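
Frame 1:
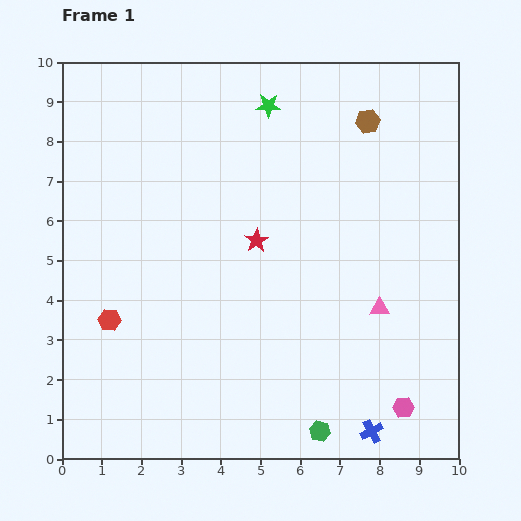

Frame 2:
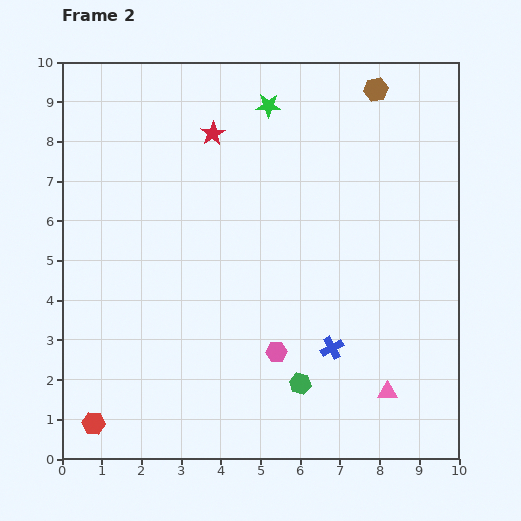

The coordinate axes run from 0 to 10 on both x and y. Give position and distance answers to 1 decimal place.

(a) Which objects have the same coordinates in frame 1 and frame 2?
the green star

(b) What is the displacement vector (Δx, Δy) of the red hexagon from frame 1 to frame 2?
(-0.4, -2.6)

The red hexagon was at (1.2, 3.5) in frame 1 and (0.8, 0.9) in frame 2.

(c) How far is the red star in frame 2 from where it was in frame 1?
2.9

The red star moved from (4.9, 5.5) to (3.8, 8.2), a distance of √(1.1² + 2.7²) ≈ 2.9.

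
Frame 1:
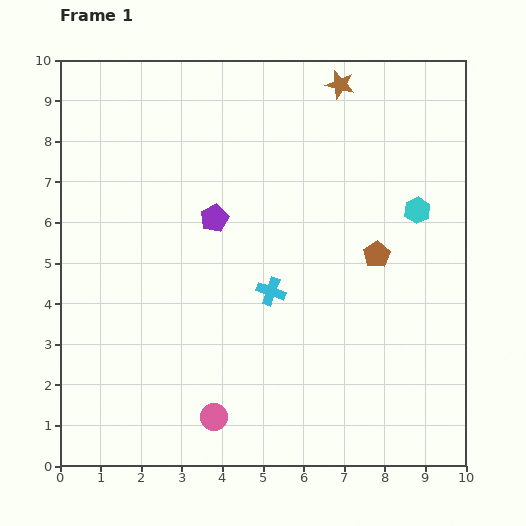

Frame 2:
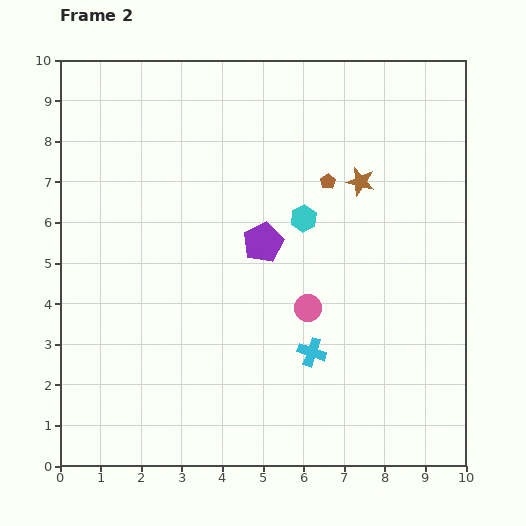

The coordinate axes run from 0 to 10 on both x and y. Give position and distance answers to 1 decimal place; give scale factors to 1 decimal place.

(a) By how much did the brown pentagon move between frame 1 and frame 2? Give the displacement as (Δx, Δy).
(-1.2, 1.8)

The brown pentagon was at (7.8, 5.2) in frame 1 and (6.6, 7.0) in frame 2.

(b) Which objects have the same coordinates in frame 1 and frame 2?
none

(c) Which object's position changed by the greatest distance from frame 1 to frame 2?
the pink circle

(moved 3.5; next 2.8)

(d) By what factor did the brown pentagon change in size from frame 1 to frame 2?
0.6×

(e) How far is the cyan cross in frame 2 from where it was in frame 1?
1.8

The cyan cross moved from (5.2, 4.3) to (6.2, 2.8), a distance of √(1.0² + 1.5²) ≈ 1.8.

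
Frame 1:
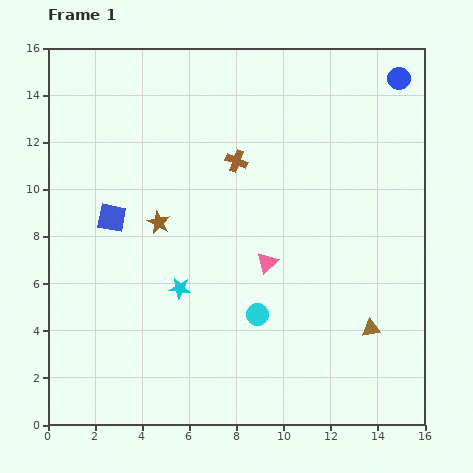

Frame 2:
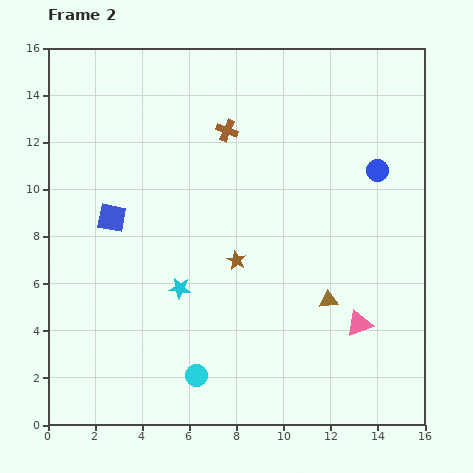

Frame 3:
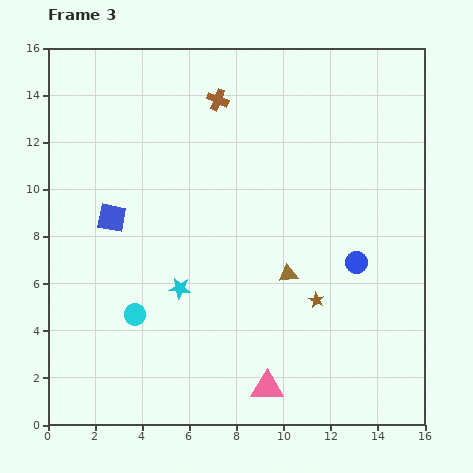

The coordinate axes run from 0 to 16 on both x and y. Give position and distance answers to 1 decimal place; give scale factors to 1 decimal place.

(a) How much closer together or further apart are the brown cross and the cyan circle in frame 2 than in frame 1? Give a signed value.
+3.9

Distance in frame 1: 6.6. Distance in frame 2: 10.5.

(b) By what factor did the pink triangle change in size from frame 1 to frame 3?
1.5×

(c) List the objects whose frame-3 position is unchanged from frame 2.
the cyan star, the blue square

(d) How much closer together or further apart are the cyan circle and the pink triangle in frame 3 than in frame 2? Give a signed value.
-0.8

Distance in frame 2: 7.2. Distance in frame 3: 6.4.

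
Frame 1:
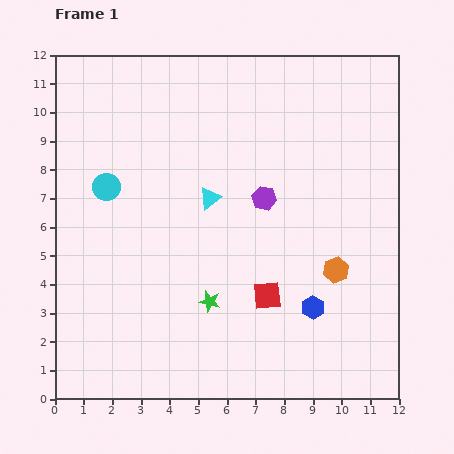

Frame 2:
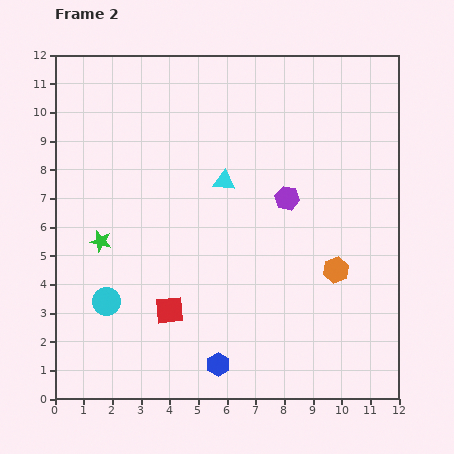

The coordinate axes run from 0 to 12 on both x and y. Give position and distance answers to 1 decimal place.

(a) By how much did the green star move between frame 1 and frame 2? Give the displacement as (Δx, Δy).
(-3.8, 2.1)

The green star was at (5.4, 3.4) in frame 1 and (1.6, 5.5) in frame 2.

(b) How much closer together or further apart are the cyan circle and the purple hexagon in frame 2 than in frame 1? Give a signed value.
+1.8

Distance in frame 1: 5.5. Distance in frame 2: 7.3.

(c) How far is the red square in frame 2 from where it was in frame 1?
3.4

The red square moved from (7.4, 3.6) to (4.0, 3.1), a distance of √(3.4² + 0.5²) ≈ 3.4.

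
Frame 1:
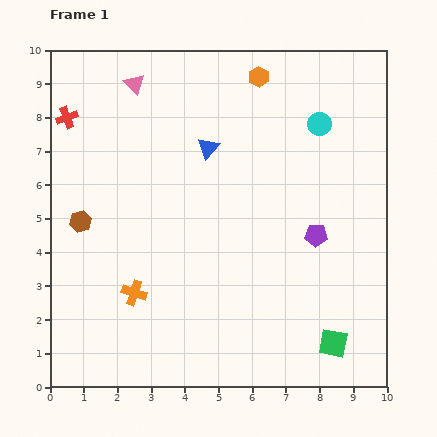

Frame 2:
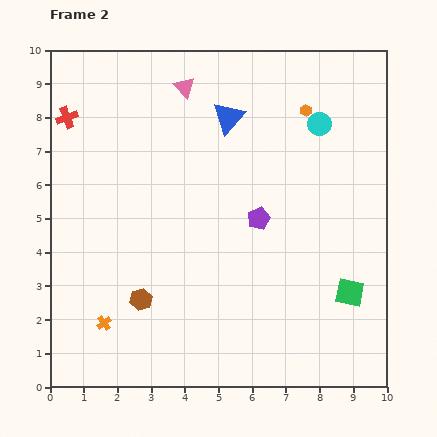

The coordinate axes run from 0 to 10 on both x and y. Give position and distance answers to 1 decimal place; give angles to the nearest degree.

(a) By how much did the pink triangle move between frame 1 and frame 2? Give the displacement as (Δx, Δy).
(1.5, -0.1)

The pink triangle was at (2.5, 9.0) in frame 1 and (4.0, 8.9) in frame 2.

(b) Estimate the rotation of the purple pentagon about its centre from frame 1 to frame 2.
27° counter-clockwise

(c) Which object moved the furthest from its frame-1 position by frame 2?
the brown hexagon

(moved 2.9; next 1.8)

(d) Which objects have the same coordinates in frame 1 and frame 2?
the red cross, the cyan circle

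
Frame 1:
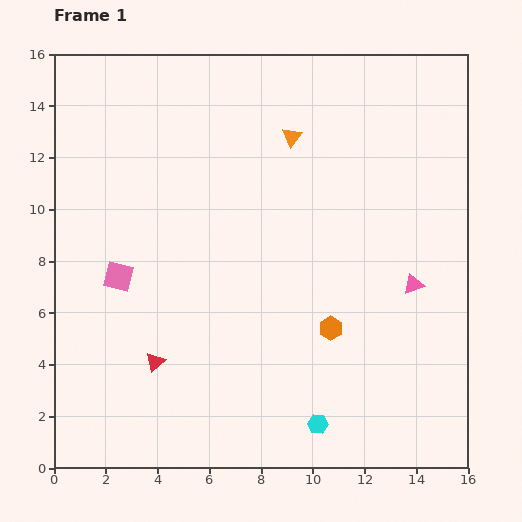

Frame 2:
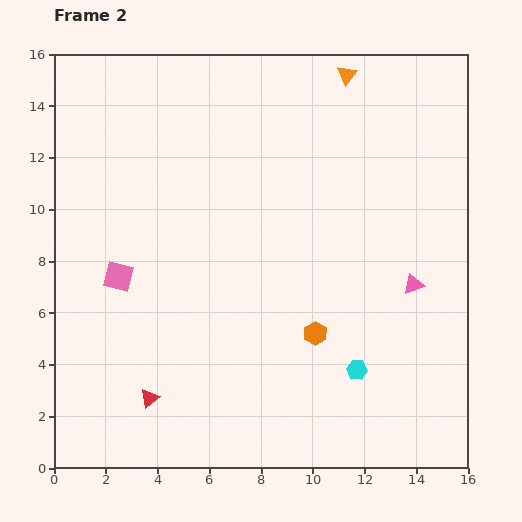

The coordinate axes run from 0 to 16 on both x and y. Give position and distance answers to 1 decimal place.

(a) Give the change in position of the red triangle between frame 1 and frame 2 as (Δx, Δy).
(-0.2, -1.4)

The red triangle was at (3.9, 4.1) in frame 1 and (3.7, 2.7) in frame 2.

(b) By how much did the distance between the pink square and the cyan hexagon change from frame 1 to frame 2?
+0.3

Distance in frame 1: 9.6. Distance in frame 2: 9.9.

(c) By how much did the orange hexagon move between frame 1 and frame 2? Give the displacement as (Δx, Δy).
(-0.6, -0.2)

The orange hexagon was at (10.7, 5.4) in frame 1 and (10.1, 5.2) in frame 2.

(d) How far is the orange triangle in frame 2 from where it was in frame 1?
3.2

The orange triangle moved from (9.2, 12.8) to (11.3, 15.2), a distance of √(2.1² + 2.4²) ≈ 3.2.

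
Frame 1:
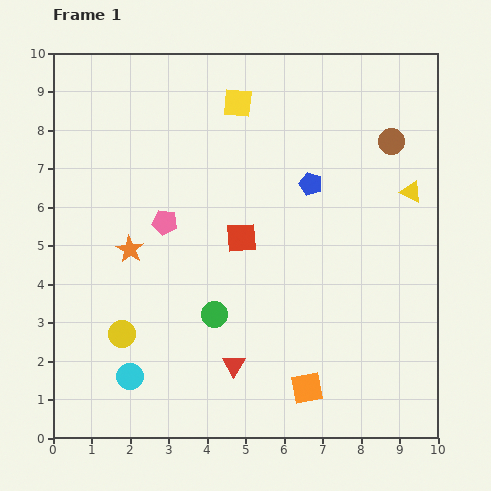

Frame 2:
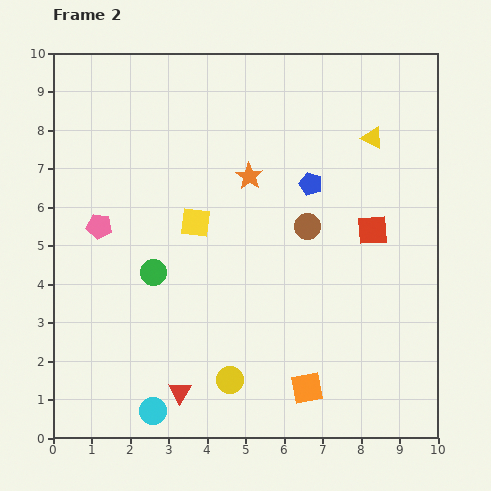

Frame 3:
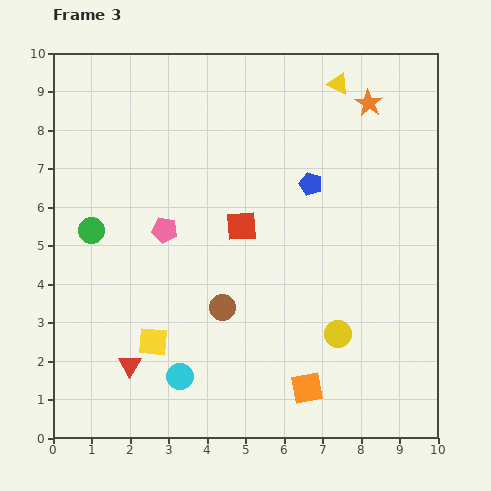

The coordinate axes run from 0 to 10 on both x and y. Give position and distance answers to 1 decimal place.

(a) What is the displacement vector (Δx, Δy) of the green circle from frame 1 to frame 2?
(-1.6, 1.1)

The green circle was at (4.2, 3.2) in frame 1 and (2.6, 4.3) in frame 2.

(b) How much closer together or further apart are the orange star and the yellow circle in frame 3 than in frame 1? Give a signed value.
+3.9

Distance in frame 1: 2.2. Distance in frame 3: 6.1.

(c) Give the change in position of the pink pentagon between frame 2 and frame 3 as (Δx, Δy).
(1.7, -0.1)

The pink pentagon was at (1.2, 5.5) in frame 2 and (2.9, 5.4) in frame 3.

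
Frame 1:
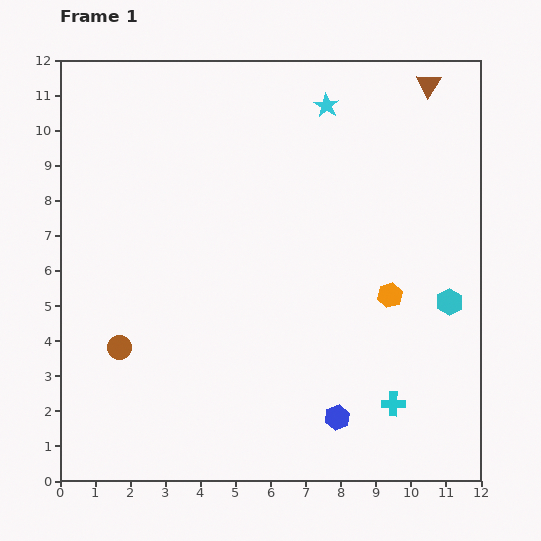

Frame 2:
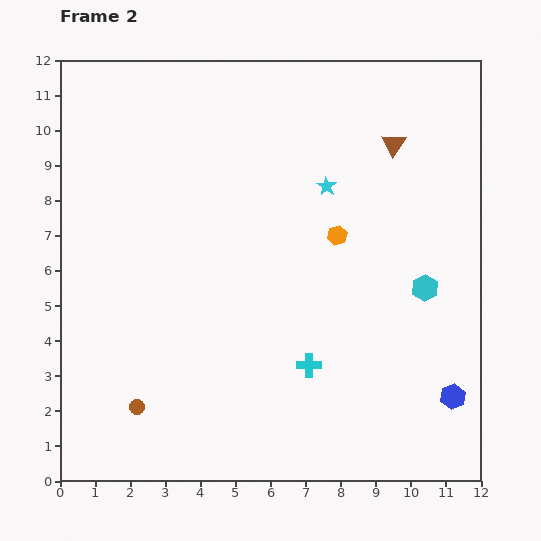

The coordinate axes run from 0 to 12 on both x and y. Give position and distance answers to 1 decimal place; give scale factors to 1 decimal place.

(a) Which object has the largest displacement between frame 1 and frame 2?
the blue hexagon

(moved 3.4; next 2.6)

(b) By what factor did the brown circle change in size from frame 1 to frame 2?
0.6×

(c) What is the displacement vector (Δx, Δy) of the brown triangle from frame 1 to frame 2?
(-1.0, -1.7)

The brown triangle was at (10.5, 11.3) in frame 1 and (9.5, 9.6) in frame 2.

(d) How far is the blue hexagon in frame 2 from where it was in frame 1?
3.4

The blue hexagon moved from (7.9, 1.8) to (11.2, 2.4), a distance of √(3.3² + 0.6²) ≈ 3.4.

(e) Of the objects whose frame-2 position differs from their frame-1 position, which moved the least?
the cyan hexagon

(moved 0.8)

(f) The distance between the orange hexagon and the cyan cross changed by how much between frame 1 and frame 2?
+0.7

Distance in frame 1: 3.1. Distance in frame 2: 3.8.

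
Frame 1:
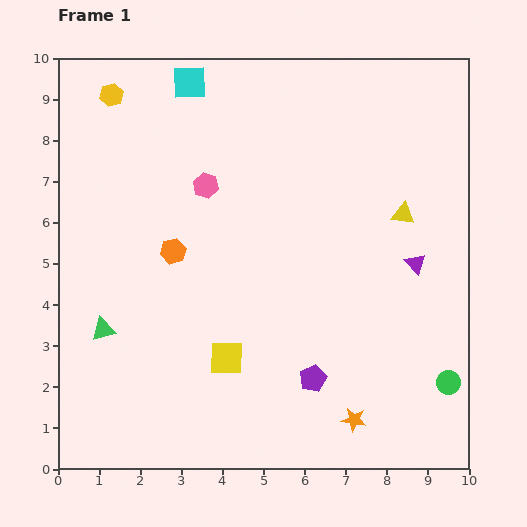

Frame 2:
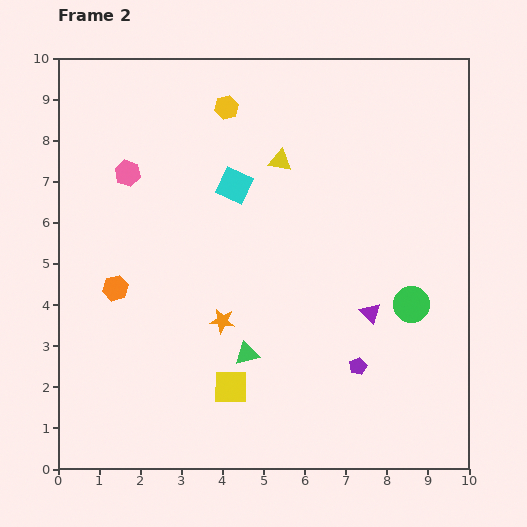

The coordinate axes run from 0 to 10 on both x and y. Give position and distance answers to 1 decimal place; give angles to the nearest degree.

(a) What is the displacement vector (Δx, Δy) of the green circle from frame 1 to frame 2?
(-0.9, 1.9)

The green circle was at (9.5, 2.1) in frame 1 and (8.6, 4.0) in frame 2.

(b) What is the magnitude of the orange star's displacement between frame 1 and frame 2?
4.0

The orange star moved from (7.2, 1.2) to (4.0, 3.6), a distance of √(3.2² + 2.4²) ≈ 4.0.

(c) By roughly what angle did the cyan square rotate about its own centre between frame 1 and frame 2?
28° clockwise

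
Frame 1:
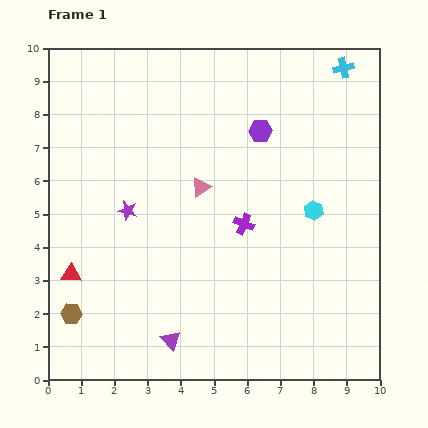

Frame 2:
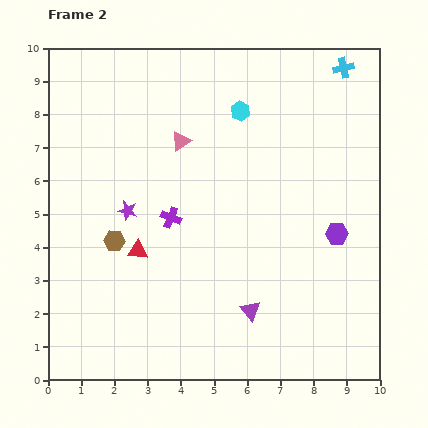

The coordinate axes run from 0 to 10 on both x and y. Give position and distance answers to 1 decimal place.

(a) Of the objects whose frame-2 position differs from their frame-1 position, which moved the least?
the pink triangle

(moved 1.5)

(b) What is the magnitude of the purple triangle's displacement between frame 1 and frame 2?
2.6

The purple triangle moved from (3.7, 1.2) to (6.1, 2.1), a distance of √(2.4² + 0.9²) ≈ 2.6.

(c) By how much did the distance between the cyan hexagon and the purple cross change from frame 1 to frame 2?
+1.7

Distance in frame 1: 2.1. Distance in frame 2: 3.8.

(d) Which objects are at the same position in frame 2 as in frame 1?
the cyan cross, the purple star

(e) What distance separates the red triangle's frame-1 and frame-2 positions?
2.1

The red triangle moved from (0.7, 3.2) to (2.7, 3.9), a distance of √(2.0² + 0.7²) ≈ 2.1.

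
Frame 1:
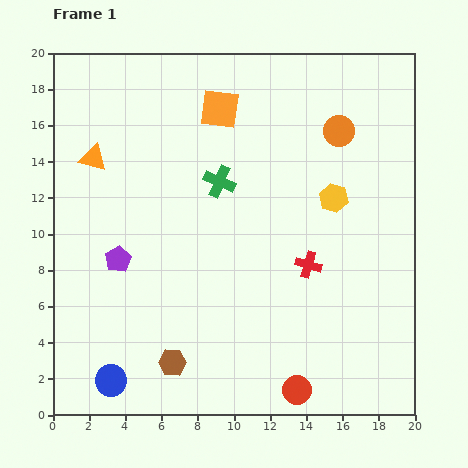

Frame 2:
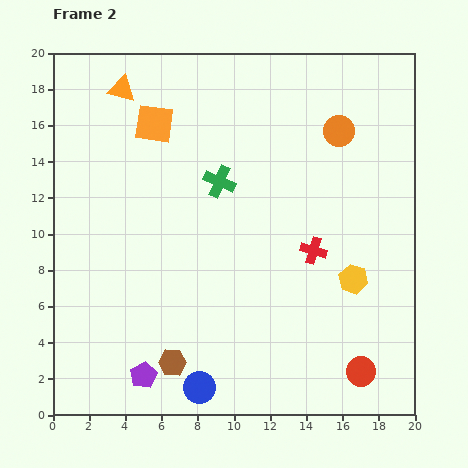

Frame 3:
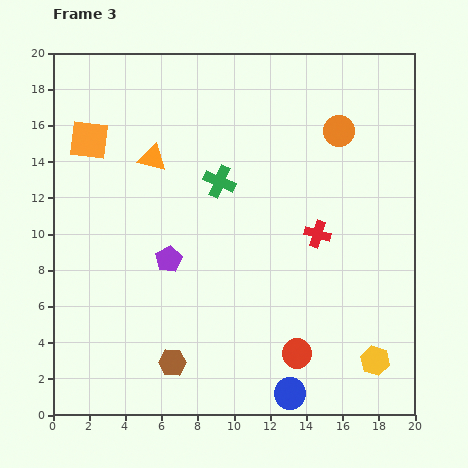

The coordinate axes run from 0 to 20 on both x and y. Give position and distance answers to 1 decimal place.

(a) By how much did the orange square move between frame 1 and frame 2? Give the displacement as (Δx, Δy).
(-3.6, -0.8)

The orange square was at (9.2, 16.9) in frame 1 and (5.6, 16.1) in frame 2.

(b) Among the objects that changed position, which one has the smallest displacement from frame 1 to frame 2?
the red cross

(moved 0.9)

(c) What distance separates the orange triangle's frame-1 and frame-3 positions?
3.3

The orange triangle moved from (2.2, 14.2) to (5.5, 14.2), a distance of √(3.3² + 0.0²) ≈ 3.3.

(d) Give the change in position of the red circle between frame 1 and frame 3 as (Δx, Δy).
(0.0, 2.0)

The red circle was at (13.5, 1.4) in frame 1 and (13.5, 3.4) in frame 3.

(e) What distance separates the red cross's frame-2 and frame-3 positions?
0.9

The red cross moved from (14.4, 9.1) to (14.6, 10.0), a distance of √(0.2² + 0.9²) ≈ 0.9.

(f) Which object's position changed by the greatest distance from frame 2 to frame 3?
the purple pentagon

(moved 6.6; next 5.0)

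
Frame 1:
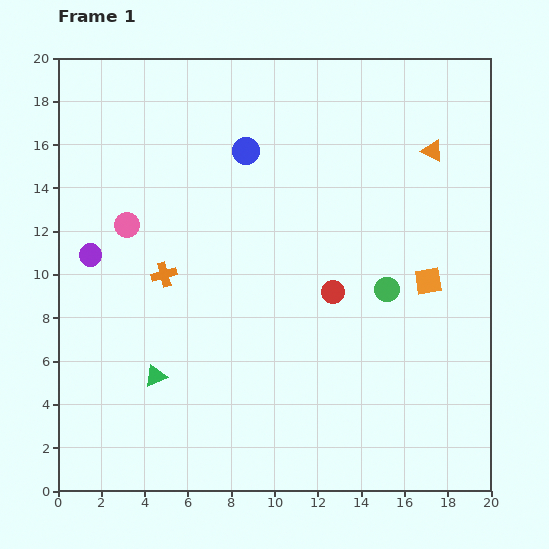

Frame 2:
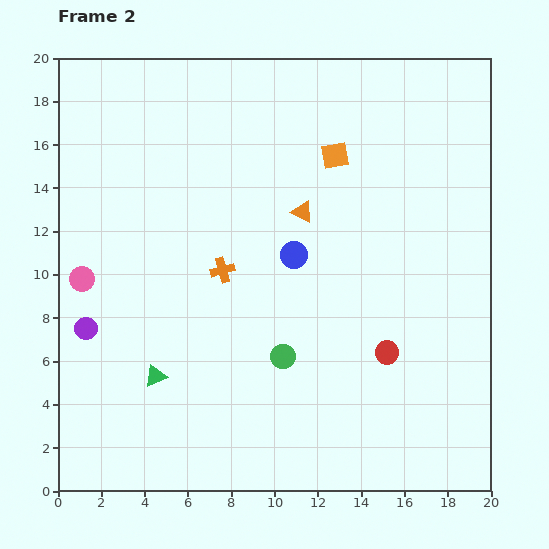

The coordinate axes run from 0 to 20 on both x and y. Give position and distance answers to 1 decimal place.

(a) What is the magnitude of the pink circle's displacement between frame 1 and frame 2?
3.3

The pink circle moved from (3.2, 12.3) to (1.1, 9.8), a distance of √(2.1² + 2.5²) ≈ 3.3.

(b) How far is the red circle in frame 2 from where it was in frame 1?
3.8

The red circle moved from (12.7, 9.2) to (15.2, 6.4), a distance of √(2.5² + 2.8²) ≈ 3.8.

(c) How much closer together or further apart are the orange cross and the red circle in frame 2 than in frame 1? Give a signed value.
+0.7

Distance in frame 1: 7.8. Distance in frame 2: 8.5.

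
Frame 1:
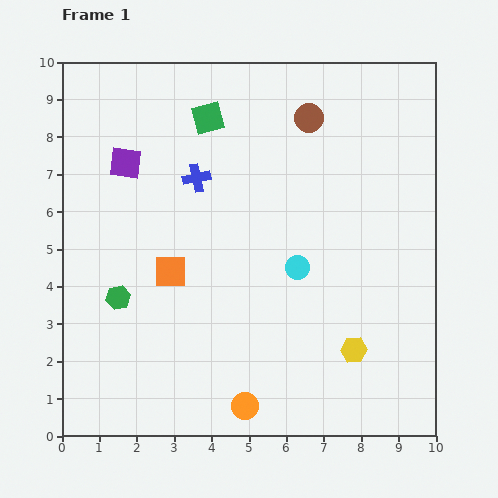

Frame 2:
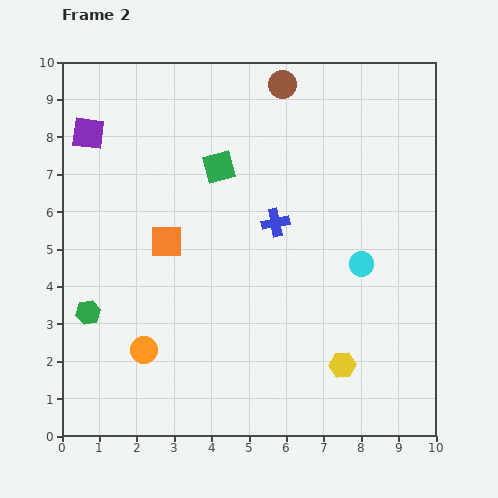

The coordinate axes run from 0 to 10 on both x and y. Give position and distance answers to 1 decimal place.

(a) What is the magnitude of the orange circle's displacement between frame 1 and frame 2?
3.1

The orange circle moved from (4.9, 0.8) to (2.2, 2.3), a distance of √(2.7² + 1.5²) ≈ 3.1.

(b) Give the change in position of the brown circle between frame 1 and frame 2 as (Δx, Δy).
(-0.7, 0.9)

The brown circle was at (6.6, 8.5) in frame 1 and (5.9, 9.4) in frame 2.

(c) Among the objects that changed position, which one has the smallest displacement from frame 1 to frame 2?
the yellow hexagon

(moved 0.5)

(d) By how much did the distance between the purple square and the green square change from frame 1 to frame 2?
+1.1

Distance in frame 1: 2.5. Distance in frame 2: 3.6.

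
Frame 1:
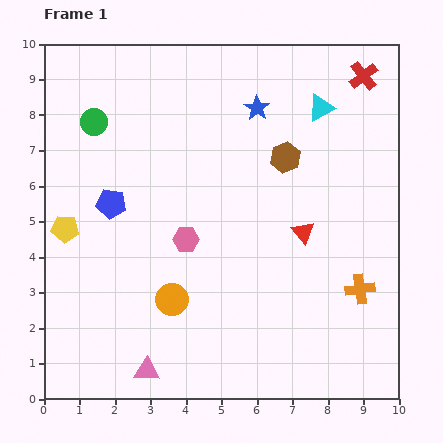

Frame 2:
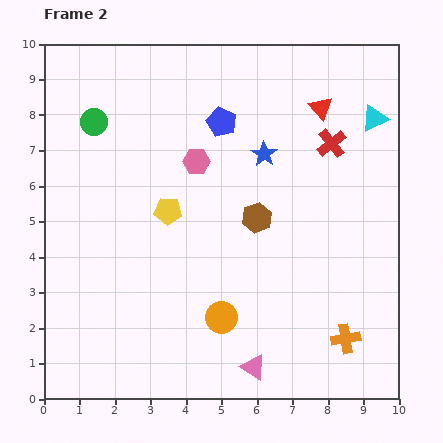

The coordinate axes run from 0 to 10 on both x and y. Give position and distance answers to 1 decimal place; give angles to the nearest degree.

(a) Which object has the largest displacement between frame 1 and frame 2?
the blue pentagon

(moved 3.9; next 3.5)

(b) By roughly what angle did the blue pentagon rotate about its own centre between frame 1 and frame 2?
16° clockwise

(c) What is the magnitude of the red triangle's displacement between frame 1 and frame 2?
3.5

The red triangle moved from (7.3, 4.7) to (7.8, 8.2), a distance of √(0.5² + 3.5²) ≈ 3.5.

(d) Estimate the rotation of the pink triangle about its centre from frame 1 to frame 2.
30° clockwise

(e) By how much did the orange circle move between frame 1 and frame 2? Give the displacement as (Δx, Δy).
(1.4, -0.5)

The orange circle was at (3.6, 2.8) in frame 1 and (5.0, 2.3) in frame 2.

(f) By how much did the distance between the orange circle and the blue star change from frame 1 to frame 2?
-1.1

Distance in frame 1: 5.9. Distance in frame 2: 4.8.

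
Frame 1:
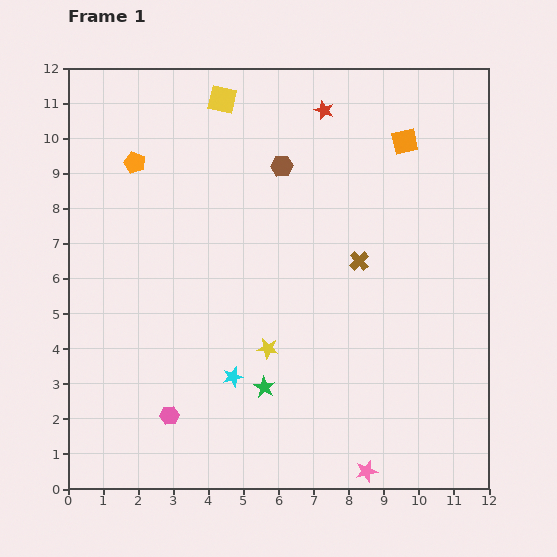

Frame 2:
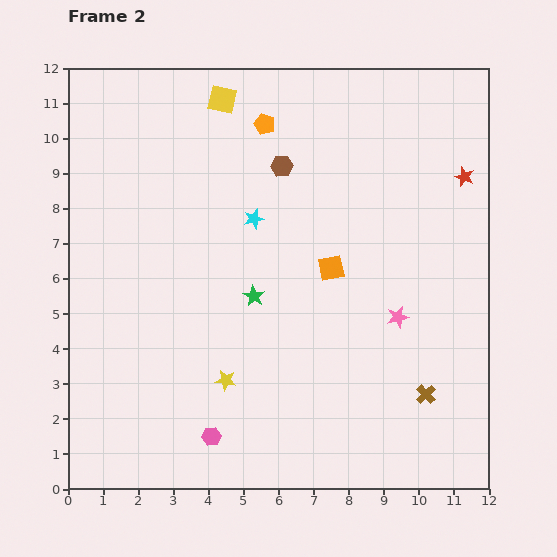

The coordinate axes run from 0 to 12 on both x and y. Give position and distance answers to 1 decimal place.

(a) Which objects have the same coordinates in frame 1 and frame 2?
the yellow square, the brown hexagon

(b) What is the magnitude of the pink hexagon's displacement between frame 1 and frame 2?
1.3

The pink hexagon moved from (2.9, 2.1) to (4.1, 1.5), a distance of √(1.2² + 0.6²) ≈ 1.3.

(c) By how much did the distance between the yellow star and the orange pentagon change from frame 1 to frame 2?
+0.9

Distance in frame 1: 6.5. Distance in frame 2: 7.4.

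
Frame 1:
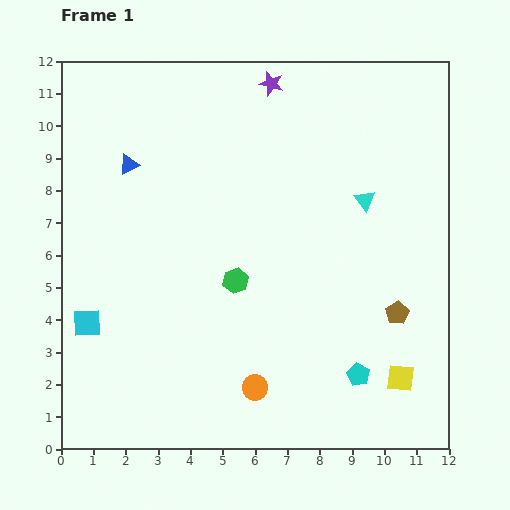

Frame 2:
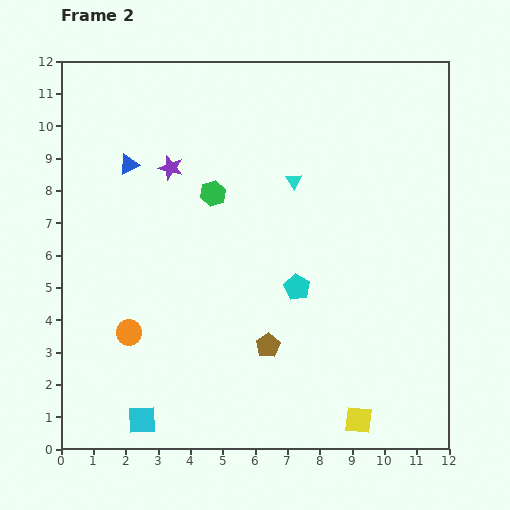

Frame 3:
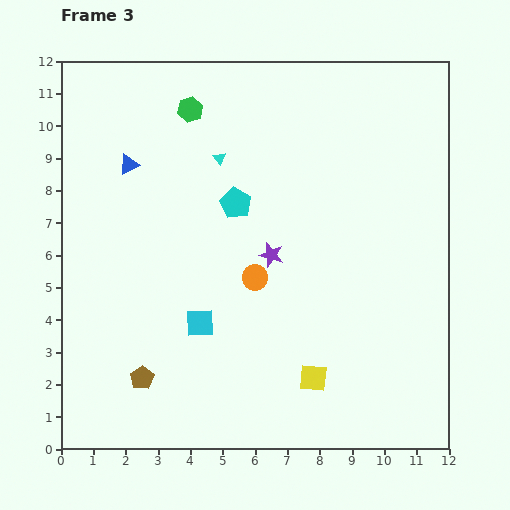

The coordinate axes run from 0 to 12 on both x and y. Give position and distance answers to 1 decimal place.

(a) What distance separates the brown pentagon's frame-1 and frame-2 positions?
4.1

The brown pentagon moved from (10.4, 4.2) to (6.4, 3.2), a distance of √(4.0² + 1.0²) ≈ 4.1.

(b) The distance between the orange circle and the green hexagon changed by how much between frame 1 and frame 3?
+2.2

Distance in frame 1: 3.4. Distance in frame 3: 5.6.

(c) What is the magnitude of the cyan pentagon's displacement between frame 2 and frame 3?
3.2

The cyan pentagon moved from (7.3, 5.0) to (5.4, 7.6), a distance of √(1.9² + 2.6²) ≈ 3.2.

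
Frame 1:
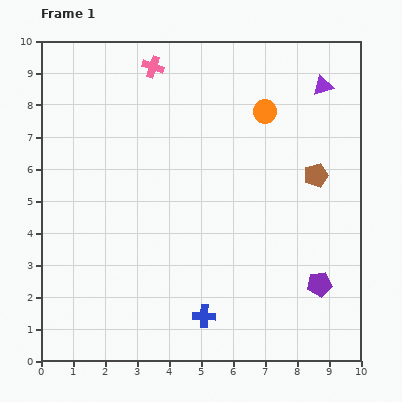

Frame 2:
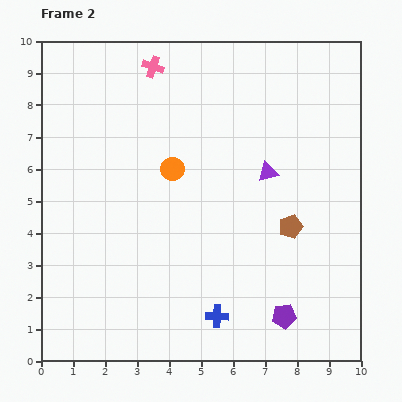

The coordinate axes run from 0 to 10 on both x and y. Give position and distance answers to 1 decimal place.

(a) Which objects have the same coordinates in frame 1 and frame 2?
the pink cross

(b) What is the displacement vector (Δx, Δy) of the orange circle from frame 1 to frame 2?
(-2.9, -1.8)

The orange circle was at (7.0, 7.8) in frame 1 and (4.1, 6.0) in frame 2.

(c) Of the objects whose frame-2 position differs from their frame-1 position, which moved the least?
the blue cross

(moved 0.4)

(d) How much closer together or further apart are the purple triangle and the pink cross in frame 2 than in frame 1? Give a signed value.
-0.4

Distance in frame 1: 5.3. Distance in frame 2: 4.9.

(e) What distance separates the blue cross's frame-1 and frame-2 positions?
0.4

The blue cross moved from (5.1, 1.4) to (5.5, 1.4), a distance of √(0.4² + 0.0²) ≈ 0.4.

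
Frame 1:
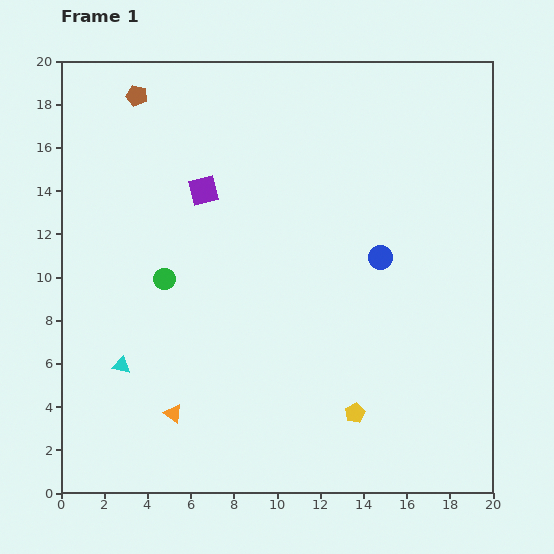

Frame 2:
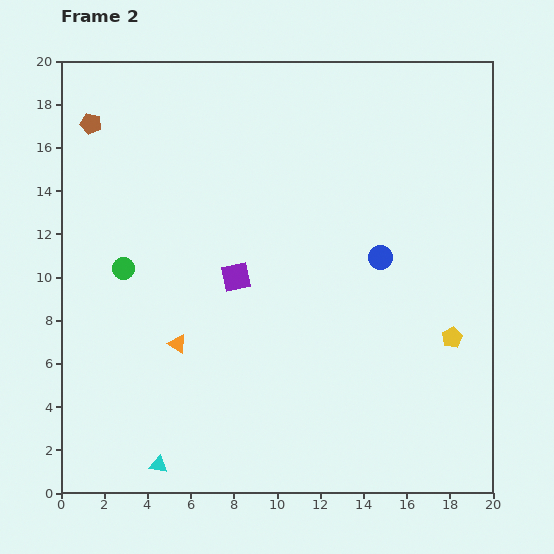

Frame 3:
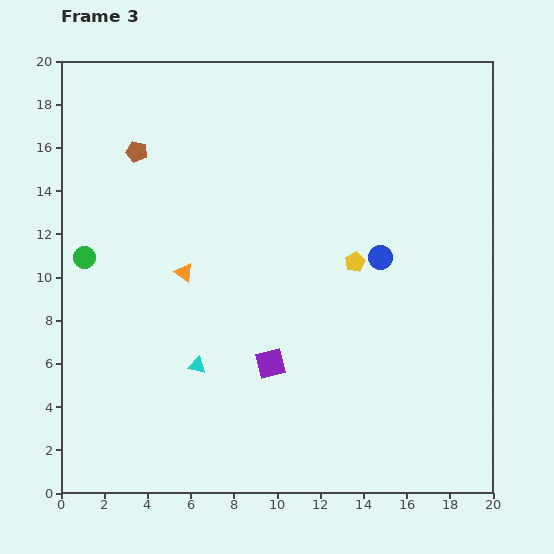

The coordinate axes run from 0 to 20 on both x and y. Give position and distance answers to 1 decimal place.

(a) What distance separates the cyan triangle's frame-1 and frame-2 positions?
4.9

The cyan triangle moved from (2.8, 5.9) to (4.5, 1.3), a distance of √(1.7² + 4.6²) ≈ 4.9.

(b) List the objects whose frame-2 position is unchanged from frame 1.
the blue circle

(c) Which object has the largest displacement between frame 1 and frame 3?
the purple square

(moved 8.6; next 7.0)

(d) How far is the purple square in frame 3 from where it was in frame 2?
4.3

The purple square moved from (8.1, 10.0) to (9.7, 6.0), a distance of √(1.6² + 4.0²) ≈ 4.3.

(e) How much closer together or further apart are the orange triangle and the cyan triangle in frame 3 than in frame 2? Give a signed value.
-1.4

Distance in frame 2: 5.7. Distance in frame 3: 4.3.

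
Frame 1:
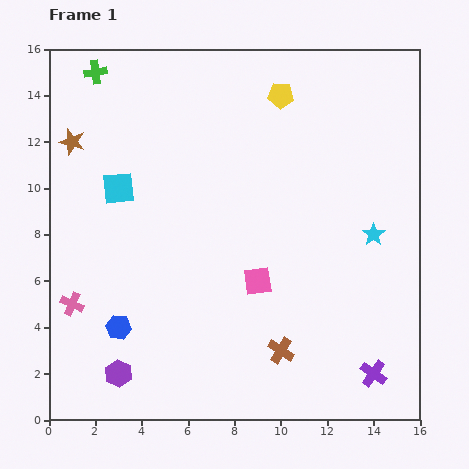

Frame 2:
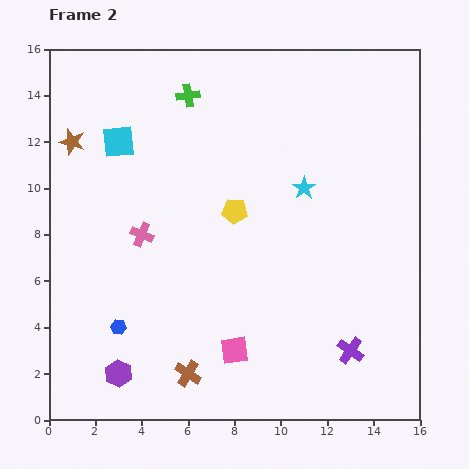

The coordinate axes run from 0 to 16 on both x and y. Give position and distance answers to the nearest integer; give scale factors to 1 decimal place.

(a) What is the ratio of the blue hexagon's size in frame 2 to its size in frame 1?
0.6×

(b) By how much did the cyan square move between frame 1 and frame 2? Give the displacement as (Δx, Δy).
(0, 2)

The cyan square was at (3, 10) in frame 1 and (3, 12) in frame 2.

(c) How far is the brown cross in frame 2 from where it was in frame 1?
4

The brown cross moved from (10, 3) to (6, 2), a distance of √(4² + 1²) ≈ 4.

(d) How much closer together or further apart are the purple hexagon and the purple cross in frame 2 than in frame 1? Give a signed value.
-1

Distance in frame 1: 11. Distance in frame 2: 10.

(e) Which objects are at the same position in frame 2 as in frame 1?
the blue hexagon, the brown star, the purple hexagon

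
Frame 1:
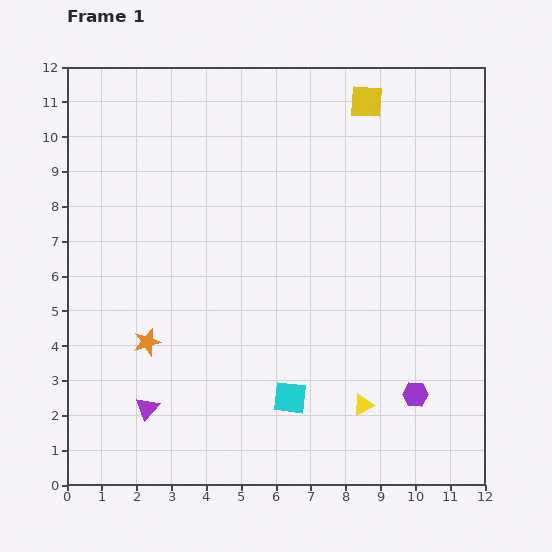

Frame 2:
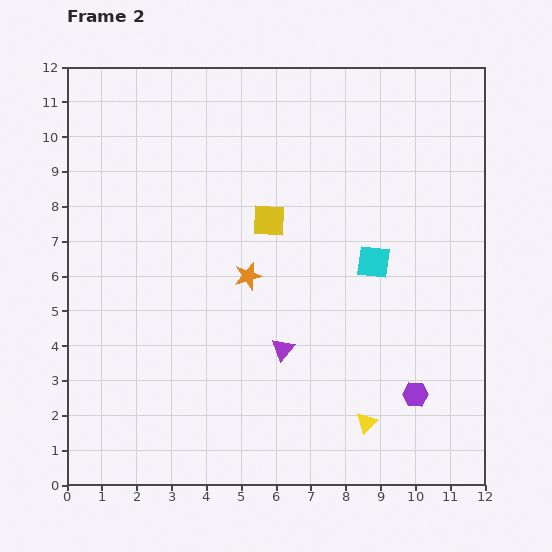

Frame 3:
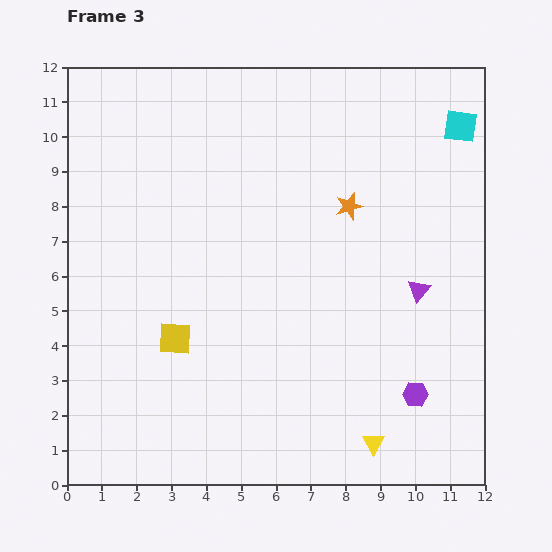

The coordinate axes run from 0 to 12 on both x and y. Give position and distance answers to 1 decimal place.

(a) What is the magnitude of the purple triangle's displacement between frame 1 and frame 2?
4.3

The purple triangle moved from (2.3, 2.2) to (6.2, 3.9), a distance of √(3.9² + 1.7²) ≈ 4.3.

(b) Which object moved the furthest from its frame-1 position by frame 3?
the cyan square

(moved 9.2; next 8.7)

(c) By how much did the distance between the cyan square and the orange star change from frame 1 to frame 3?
-0.5

Distance in frame 1: 4.4. Distance in frame 3: 3.9.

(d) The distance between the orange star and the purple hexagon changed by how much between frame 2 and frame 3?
-0.2

Distance in frame 2: 5.9. Distance in frame 3: 5.7.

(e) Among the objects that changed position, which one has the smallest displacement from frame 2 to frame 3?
the yellow triangle

(moved 0.6)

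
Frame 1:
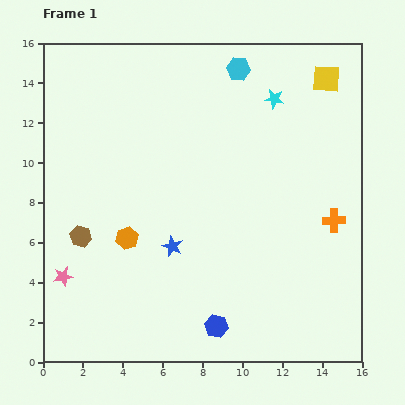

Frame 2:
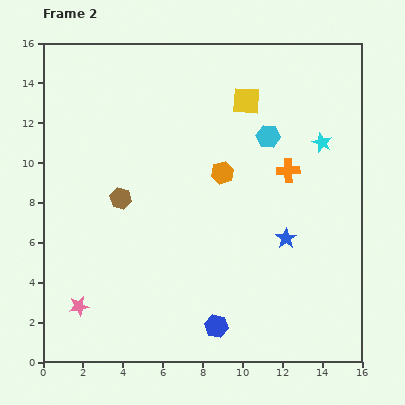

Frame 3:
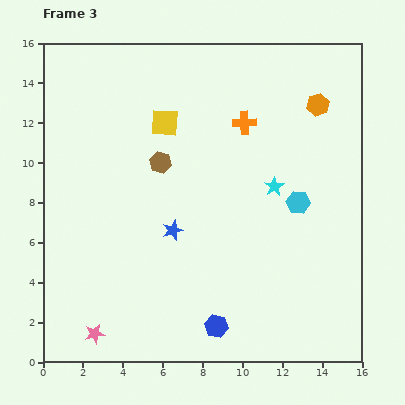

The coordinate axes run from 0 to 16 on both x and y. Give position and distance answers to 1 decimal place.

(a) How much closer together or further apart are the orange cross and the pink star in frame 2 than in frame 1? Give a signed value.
-1.4

Distance in frame 1: 13.9. Distance in frame 2: 12.5.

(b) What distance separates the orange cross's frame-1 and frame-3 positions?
6.7

The orange cross moved from (14.6, 7.1) to (10.1, 12.0), a distance of √(4.5² + 4.9²) ≈ 6.7.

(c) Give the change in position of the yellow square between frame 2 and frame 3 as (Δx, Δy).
(-4.1, -1.1)

The yellow square was at (10.2, 13.1) in frame 2 and (6.1, 12.0) in frame 3.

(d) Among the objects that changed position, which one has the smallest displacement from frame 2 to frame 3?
the pink star

(moved 1.6)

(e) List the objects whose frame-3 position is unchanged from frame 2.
the blue hexagon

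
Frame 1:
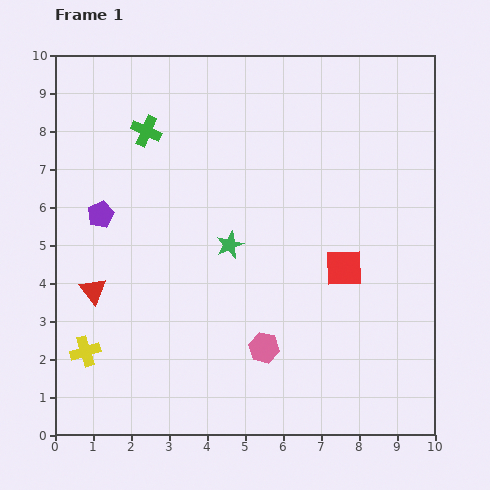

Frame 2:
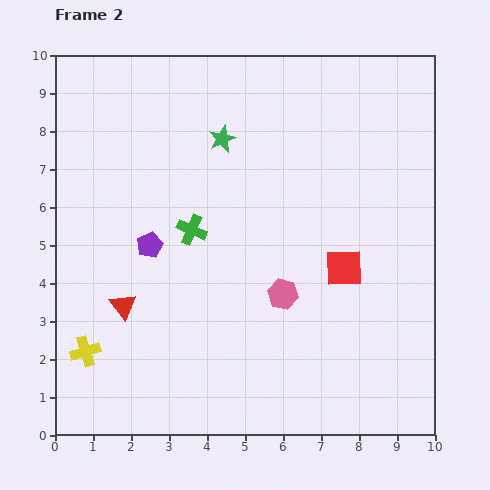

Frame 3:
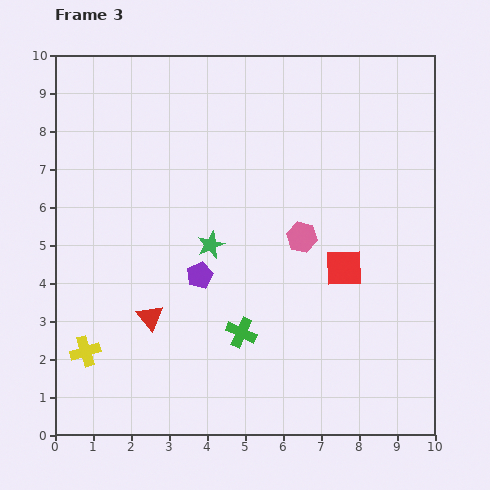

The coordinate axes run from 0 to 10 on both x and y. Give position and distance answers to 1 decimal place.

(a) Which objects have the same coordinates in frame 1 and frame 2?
the red square, the yellow cross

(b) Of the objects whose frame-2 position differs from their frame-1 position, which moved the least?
the red triangle

(moved 0.9)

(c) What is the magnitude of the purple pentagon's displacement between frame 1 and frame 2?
1.5

The purple pentagon moved from (1.2, 5.8) to (2.5, 5.0), a distance of √(1.3² + 0.8²) ≈ 1.5.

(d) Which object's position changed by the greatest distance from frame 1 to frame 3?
the green cross

(moved 5.9; next 3.1)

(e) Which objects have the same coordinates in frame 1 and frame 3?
the red square, the yellow cross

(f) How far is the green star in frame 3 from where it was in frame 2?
2.8

The green star moved from (4.4, 7.8) to (4.1, 5.0), a distance of √(0.3² + 2.8²) ≈ 2.8.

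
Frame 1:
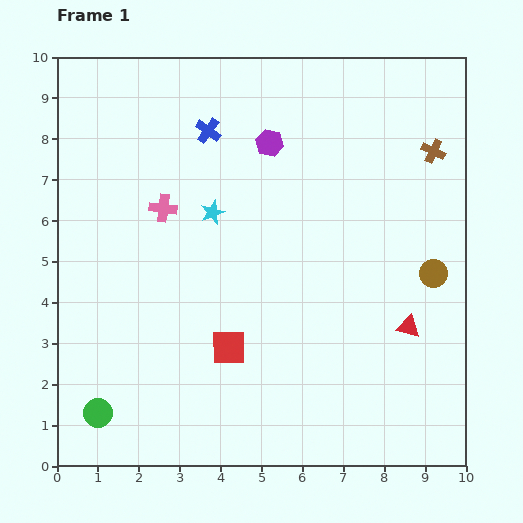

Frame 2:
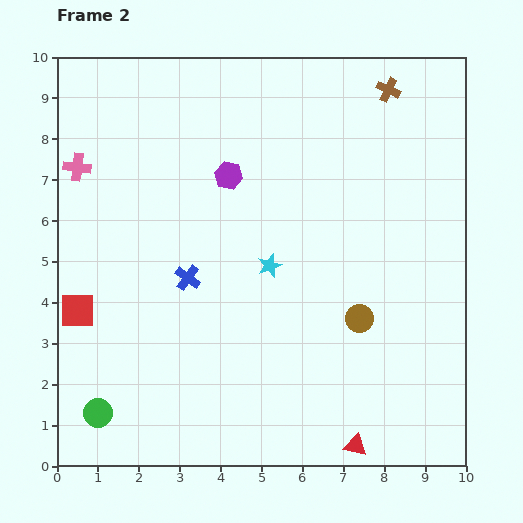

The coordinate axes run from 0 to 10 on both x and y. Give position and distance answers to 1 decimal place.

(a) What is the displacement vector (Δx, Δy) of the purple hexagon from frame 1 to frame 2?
(-1.0, -0.8)

The purple hexagon was at (5.2, 7.9) in frame 1 and (4.2, 7.1) in frame 2.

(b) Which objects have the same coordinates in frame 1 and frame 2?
the green circle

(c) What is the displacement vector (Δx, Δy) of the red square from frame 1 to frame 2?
(-3.7, 0.9)

The red square was at (4.2, 2.9) in frame 1 and (0.5, 3.8) in frame 2.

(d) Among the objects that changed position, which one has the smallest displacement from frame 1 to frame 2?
the purple hexagon

(moved 1.3)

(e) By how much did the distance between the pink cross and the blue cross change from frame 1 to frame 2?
+1.6

Distance in frame 1: 2.2. Distance in frame 2: 3.8.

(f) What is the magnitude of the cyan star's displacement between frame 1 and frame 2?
1.9

The cyan star moved from (3.8, 6.2) to (5.2, 4.9), a distance of √(1.4² + 1.3²) ≈ 1.9.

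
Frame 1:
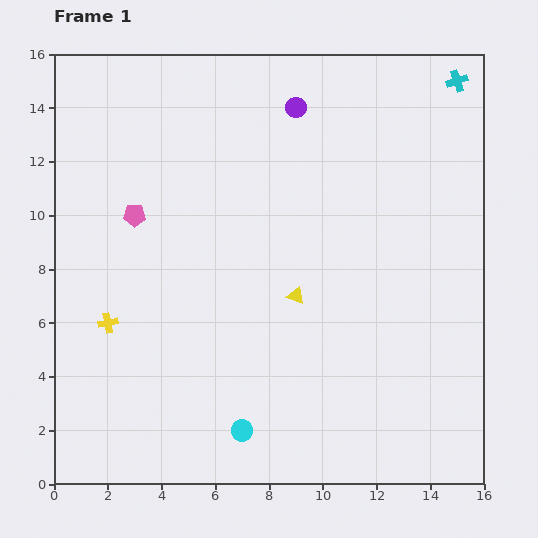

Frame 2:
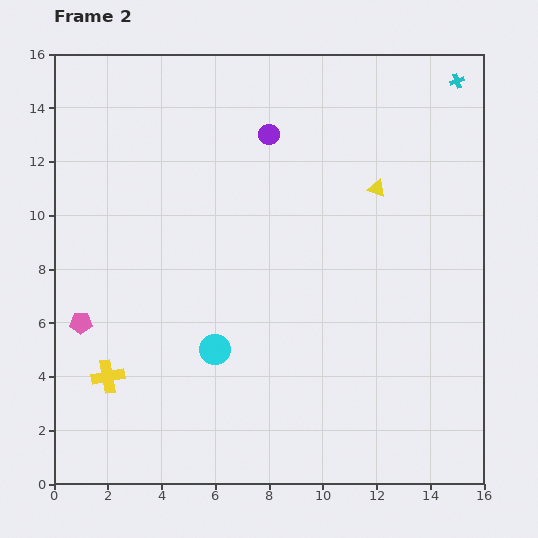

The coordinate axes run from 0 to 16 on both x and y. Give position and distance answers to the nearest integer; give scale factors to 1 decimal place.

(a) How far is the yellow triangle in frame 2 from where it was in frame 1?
5

The yellow triangle moved from (9, 7) to (12, 11), a distance of √(3² + 4²) ≈ 5.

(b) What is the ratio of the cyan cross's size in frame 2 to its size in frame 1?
0.7×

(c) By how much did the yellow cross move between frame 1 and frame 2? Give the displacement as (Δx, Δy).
(0, -2)

The yellow cross was at (2, 6) in frame 1 and (2, 4) in frame 2.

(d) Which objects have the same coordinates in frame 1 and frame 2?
the cyan cross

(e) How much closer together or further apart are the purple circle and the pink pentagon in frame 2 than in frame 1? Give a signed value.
+3

Distance in frame 1: 7. Distance in frame 2: 10.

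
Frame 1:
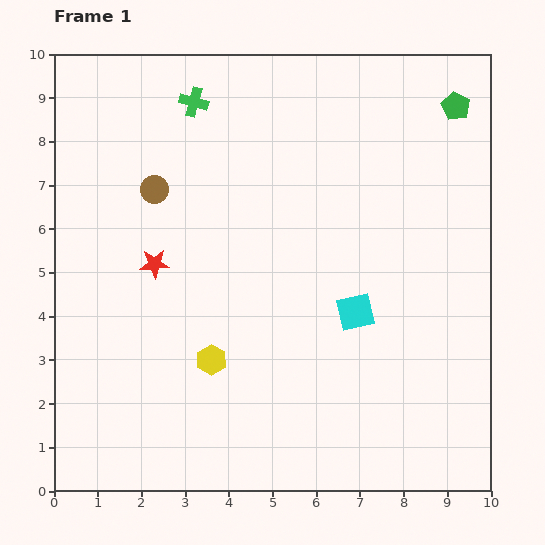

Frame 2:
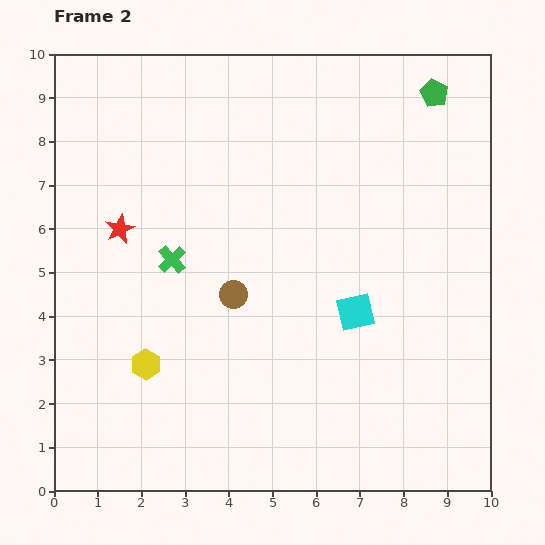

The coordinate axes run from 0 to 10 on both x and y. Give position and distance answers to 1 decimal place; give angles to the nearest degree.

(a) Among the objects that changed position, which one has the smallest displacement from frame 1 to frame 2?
the green pentagon

(moved 0.6)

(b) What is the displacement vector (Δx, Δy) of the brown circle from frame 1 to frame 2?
(1.8, -2.4)

The brown circle was at (2.3, 6.9) in frame 1 and (4.1, 4.5) in frame 2.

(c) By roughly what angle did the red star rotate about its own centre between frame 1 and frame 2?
23° counter-clockwise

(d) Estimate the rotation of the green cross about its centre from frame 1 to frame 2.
32° clockwise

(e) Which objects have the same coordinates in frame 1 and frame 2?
the cyan square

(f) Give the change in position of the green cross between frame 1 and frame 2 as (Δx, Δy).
(-0.5, -3.6)

The green cross was at (3.2, 8.9) in frame 1 and (2.7, 5.3) in frame 2.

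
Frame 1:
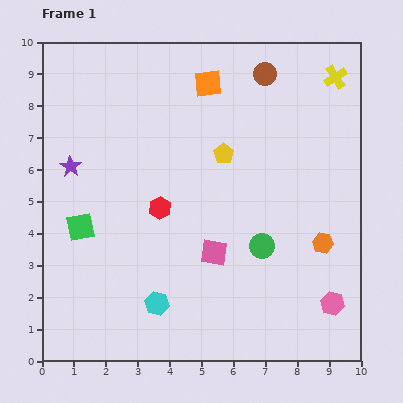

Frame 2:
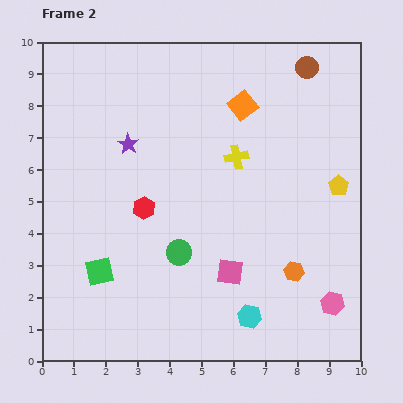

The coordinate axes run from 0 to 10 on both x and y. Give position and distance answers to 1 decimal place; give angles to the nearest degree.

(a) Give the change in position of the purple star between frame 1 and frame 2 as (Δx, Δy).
(1.8, 0.7)

The purple star was at (0.9, 6.1) in frame 1 and (2.7, 6.8) in frame 2.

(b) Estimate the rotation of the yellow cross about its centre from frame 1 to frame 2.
21° clockwise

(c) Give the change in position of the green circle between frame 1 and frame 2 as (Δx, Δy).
(-2.6, -0.2)

The green circle was at (6.9, 3.6) in frame 1 and (4.3, 3.4) in frame 2.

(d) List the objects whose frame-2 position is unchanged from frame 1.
the pink hexagon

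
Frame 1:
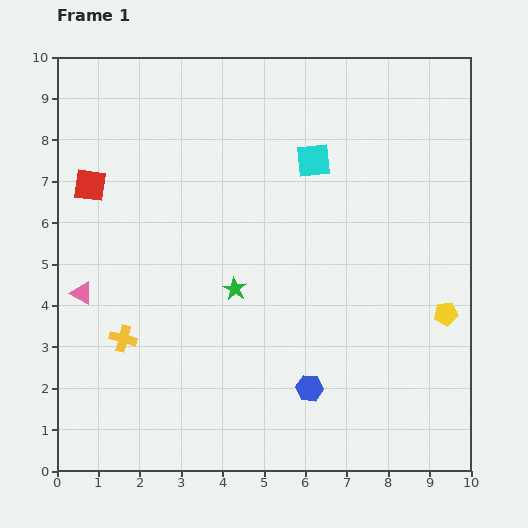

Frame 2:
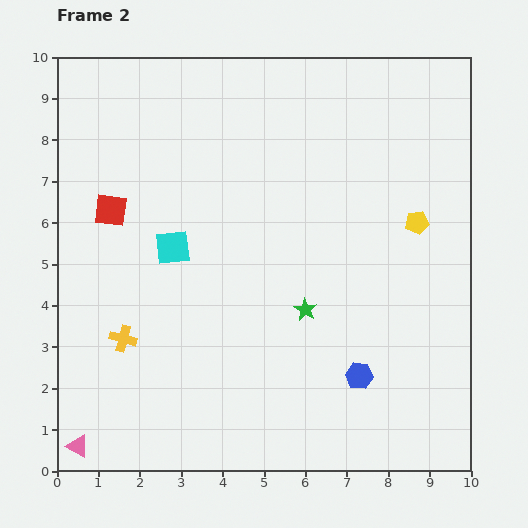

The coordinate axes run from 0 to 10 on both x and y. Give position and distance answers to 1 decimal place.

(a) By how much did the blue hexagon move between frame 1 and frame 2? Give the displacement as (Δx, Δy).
(1.2, 0.3)

The blue hexagon was at (6.1, 2.0) in frame 1 and (7.3, 2.3) in frame 2.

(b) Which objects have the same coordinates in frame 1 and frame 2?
the yellow cross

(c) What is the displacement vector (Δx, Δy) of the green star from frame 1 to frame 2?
(1.7, -0.5)

The green star was at (4.3, 4.4) in frame 1 and (6.0, 3.9) in frame 2.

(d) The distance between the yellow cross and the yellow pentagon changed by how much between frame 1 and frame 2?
-0.2

Distance in frame 1: 7.8. Distance in frame 2: 7.6.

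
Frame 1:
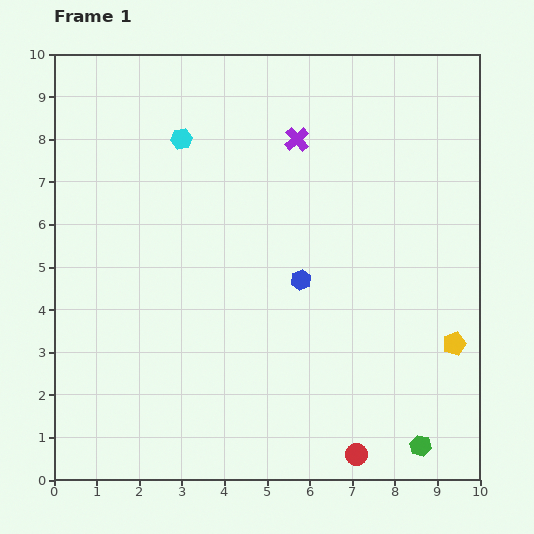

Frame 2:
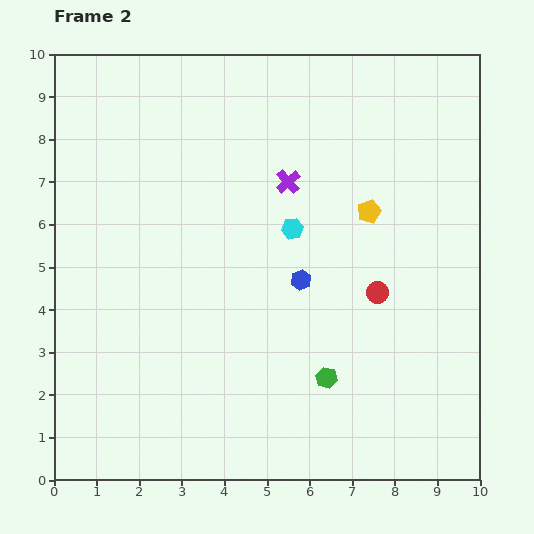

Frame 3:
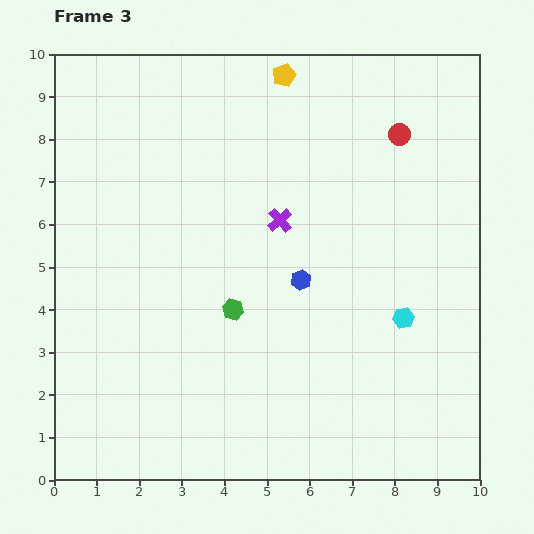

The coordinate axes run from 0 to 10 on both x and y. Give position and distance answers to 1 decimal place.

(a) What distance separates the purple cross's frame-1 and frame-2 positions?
1.0

The purple cross moved from (5.7, 8.0) to (5.5, 7.0), a distance of √(0.2² + 1.0²) ≈ 1.0.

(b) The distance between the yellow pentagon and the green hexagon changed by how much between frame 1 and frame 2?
+1.5

Distance in frame 1: 2.5. Distance in frame 2: 4.0.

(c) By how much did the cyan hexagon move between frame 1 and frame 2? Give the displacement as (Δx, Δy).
(2.6, -2.1)

The cyan hexagon was at (3.0, 8.0) in frame 1 and (5.6, 5.9) in frame 2.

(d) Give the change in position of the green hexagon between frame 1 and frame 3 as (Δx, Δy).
(-4.4, 3.2)

The green hexagon was at (8.6, 0.8) in frame 1 and (4.2, 4.0) in frame 3.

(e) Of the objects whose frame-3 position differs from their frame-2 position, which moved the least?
the purple cross

(moved 0.9)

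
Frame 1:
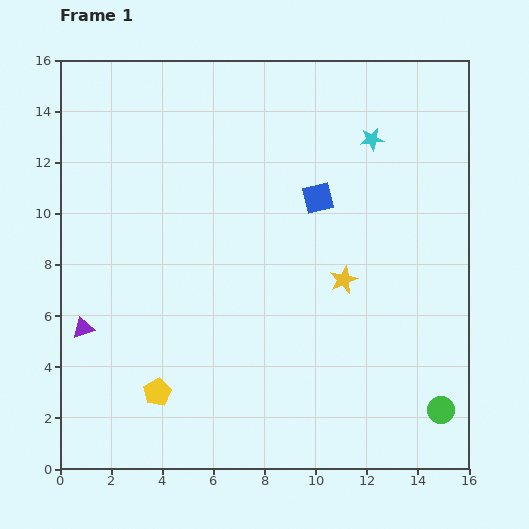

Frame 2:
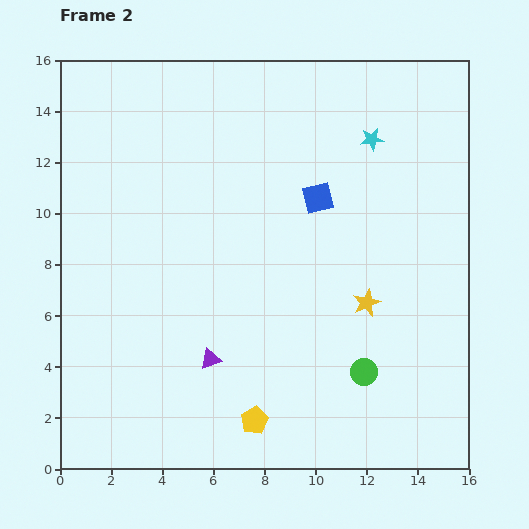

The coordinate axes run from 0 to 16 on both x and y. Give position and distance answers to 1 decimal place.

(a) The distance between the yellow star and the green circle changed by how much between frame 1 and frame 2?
-3.7

Distance in frame 1: 6.4. Distance in frame 2: 2.7.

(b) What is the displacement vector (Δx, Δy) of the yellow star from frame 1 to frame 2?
(0.9, -0.9)

The yellow star was at (11.1, 7.4) in frame 1 and (12.0, 6.5) in frame 2.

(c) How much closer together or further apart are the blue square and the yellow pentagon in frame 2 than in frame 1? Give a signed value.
-0.8

Distance in frame 1: 9.9. Distance in frame 2: 9.1.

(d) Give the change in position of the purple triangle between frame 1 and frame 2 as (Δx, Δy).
(5.0, -1.2)

The purple triangle was at (0.9, 5.5) in frame 1 and (5.9, 4.3) in frame 2.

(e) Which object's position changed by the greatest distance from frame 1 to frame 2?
the purple triangle

(moved 5.1; next 4.0)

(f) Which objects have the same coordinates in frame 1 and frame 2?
the cyan star, the blue square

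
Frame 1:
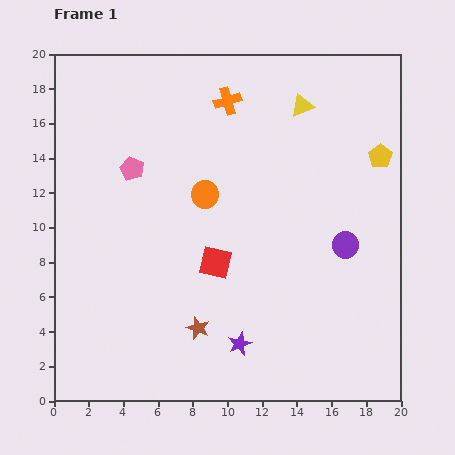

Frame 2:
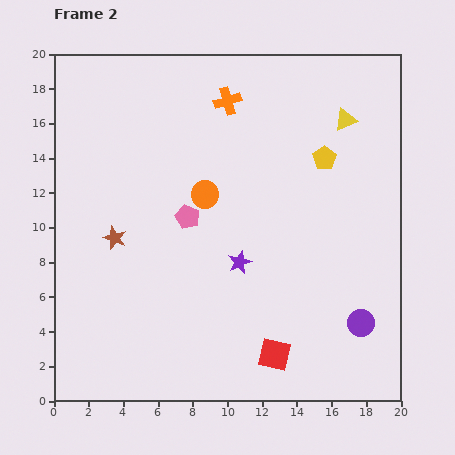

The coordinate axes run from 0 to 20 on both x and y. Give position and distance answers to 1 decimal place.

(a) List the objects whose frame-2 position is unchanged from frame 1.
the orange circle, the orange cross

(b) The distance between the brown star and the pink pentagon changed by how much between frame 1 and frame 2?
-5.6

Distance in frame 1: 10.0. Distance in frame 2: 4.4.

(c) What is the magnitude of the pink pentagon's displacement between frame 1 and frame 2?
4.3

The pink pentagon moved from (4.5, 13.4) to (7.7, 10.6), a distance of √(3.2² + 2.8²) ≈ 4.3.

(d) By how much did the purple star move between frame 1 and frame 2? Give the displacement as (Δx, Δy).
(0.0, 4.7)

The purple star was at (10.7, 3.3) in frame 1 and (10.7, 8.0) in frame 2.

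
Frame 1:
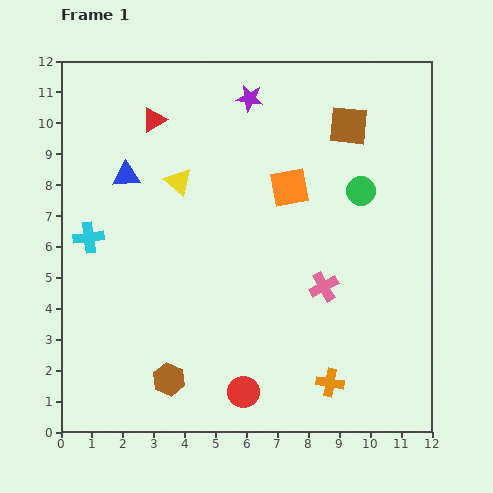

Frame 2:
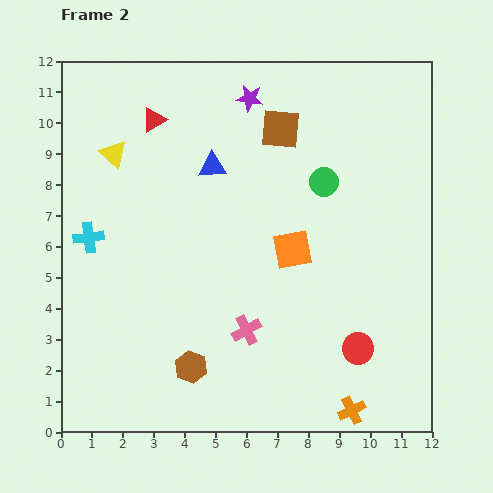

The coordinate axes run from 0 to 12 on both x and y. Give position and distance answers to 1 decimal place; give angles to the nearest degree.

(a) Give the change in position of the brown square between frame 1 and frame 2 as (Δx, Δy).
(-2.2, -0.1)

The brown square was at (9.3, 9.9) in frame 1 and (7.1, 9.8) in frame 2.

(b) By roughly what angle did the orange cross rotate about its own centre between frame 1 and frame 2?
36° counter-clockwise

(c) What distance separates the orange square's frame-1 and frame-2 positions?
2.0

The orange square moved from (7.4, 7.9) to (7.5, 5.9), a distance of √(0.1² + 2.0²) ≈ 2.0.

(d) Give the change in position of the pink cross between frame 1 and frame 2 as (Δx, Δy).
(-2.5, -1.4)

The pink cross was at (8.5, 4.7) in frame 1 and (6.0, 3.3) in frame 2.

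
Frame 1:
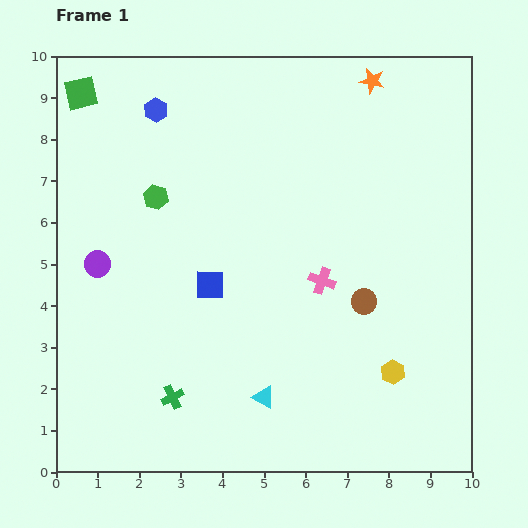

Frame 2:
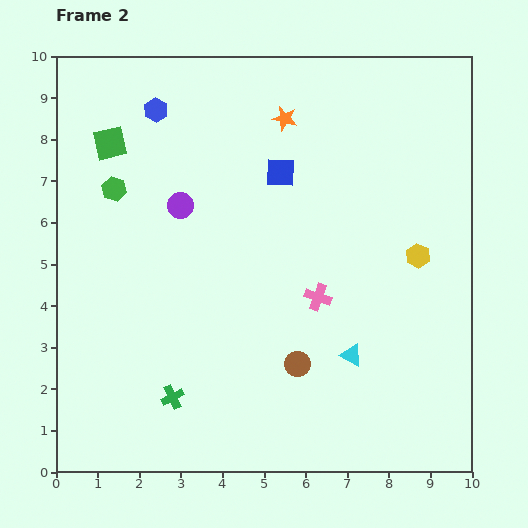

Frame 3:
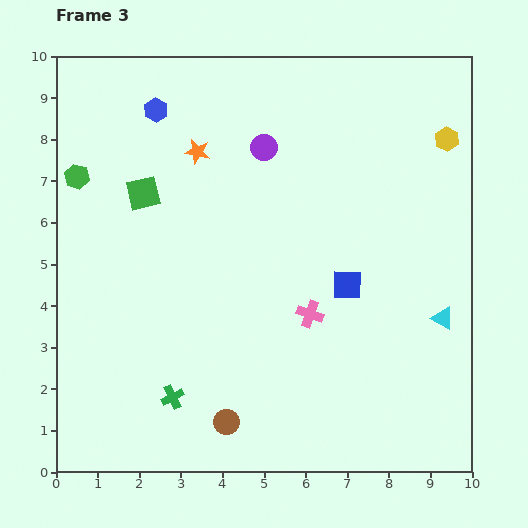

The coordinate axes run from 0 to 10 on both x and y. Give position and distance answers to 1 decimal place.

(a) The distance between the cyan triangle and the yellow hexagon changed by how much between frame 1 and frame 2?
-0.3

Distance in frame 1: 3.2. Distance in frame 2: 2.9.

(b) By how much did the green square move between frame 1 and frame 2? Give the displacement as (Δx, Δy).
(0.7, -1.2)

The green square was at (0.6, 9.1) in frame 1 and (1.3, 7.9) in frame 2.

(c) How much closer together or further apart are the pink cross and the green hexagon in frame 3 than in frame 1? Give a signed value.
+2.0

Distance in frame 1: 4.5. Distance in frame 3: 6.5.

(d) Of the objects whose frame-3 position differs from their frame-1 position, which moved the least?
the pink cross

(moved 0.9)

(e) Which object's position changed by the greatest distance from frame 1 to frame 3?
the yellow hexagon

(moved 5.7; next 4.9)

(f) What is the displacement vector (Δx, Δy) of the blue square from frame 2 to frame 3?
(1.6, -2.7)

The blue square was at (5.4, 7.2) in frame 2 and (7.0, 4.5) in frame 3.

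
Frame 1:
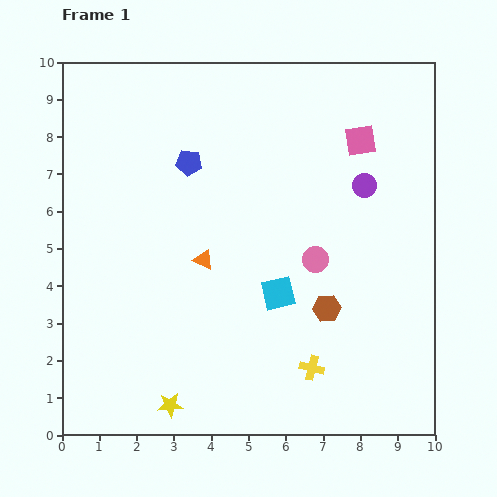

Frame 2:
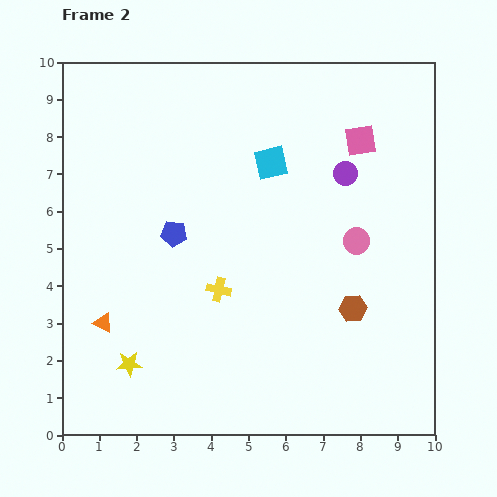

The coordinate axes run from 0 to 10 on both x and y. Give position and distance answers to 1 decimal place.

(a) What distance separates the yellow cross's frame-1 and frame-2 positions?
3.3

The yellow cross moved from (6.7, 1.8) to (4.2, 3.9), a distance of √(2.5² + 2.1²) ≈ 3.3.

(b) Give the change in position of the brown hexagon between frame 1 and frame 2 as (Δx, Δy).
(0.7, 0.0)

The brown hexagon was at (7.1, 3.4) in frame 1 and (7.8, 3.4) in frame 2.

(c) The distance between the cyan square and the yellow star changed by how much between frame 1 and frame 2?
+2.4

Distance in frame 1: 4.2. Distance in frame 2: 6.6.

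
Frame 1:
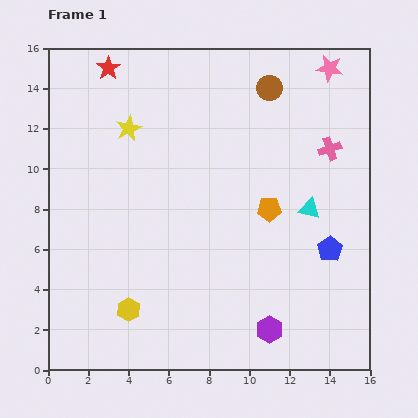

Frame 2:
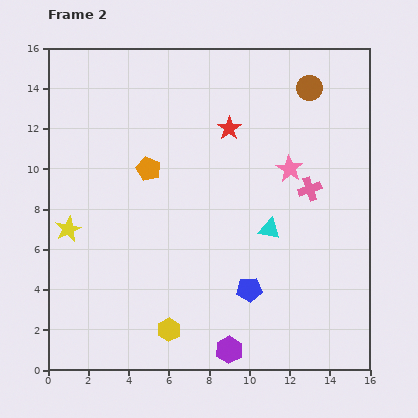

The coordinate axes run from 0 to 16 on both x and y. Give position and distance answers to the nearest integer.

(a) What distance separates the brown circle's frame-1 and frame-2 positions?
2

The brown circle moved from (11, 14) to (13, 14), a distance of √(2² + 0²) ≈ 2.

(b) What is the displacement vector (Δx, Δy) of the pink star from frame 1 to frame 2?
(-2, -5)

The pink star was at (14, 15) in frame 1 and (12, 10) in frame 2.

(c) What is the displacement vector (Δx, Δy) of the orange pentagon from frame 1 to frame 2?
(-6, 2)

The orange pentagon was at (11, 8) in frame 1 and (5, 10) in frame 2.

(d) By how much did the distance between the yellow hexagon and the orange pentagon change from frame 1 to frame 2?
-1

Distance in frame 1: 9. Distance in frame 2: 8.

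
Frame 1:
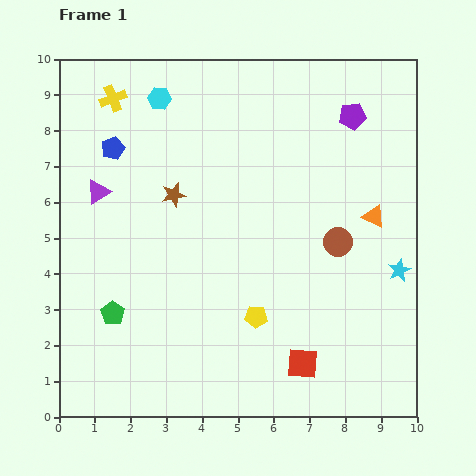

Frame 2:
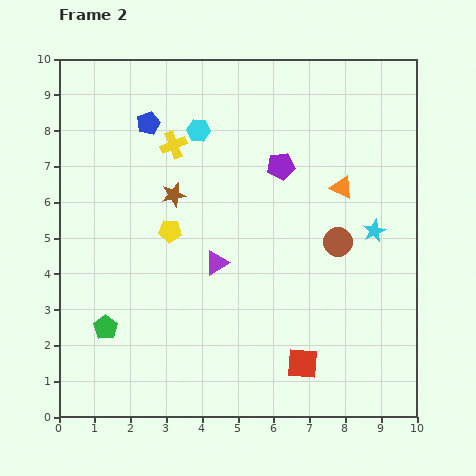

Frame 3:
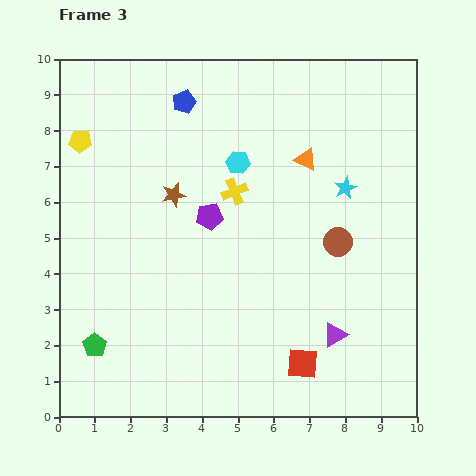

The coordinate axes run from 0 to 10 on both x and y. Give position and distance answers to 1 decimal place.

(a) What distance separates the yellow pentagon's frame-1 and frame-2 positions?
3.4

The yellow pentagon moved from (5.5, 2.8) to (3.1, 5.2), a distance of √(2.4² + 2.4²) ≈ 3.4.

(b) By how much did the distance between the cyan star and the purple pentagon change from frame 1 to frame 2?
-1.3

Distance in frame 1: 4.5. Distance in frame 2: 3.2.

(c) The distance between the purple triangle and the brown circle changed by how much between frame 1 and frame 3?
-4.2

Distance in frame 1: 6.8. Distance in frame 3: 2.6.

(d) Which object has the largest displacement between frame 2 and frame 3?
the purple triangle

(moved 3.9; next 3.5)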